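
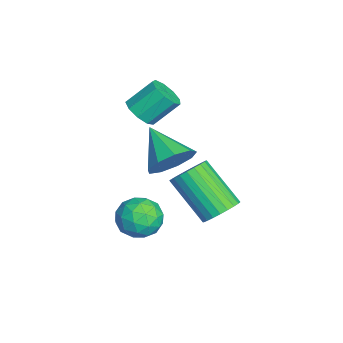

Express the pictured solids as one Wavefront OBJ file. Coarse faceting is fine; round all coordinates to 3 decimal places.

v -2.422 1.822 0.925
v -1.989 1.08 0.896
v -3.538 1.138 1.755
v -1.826 1.39 1.369
v -1.943 1.901 1.634
v -2.284 2.376 1.568
v -2.689 2.592 1.2
v -2.97 2.447 0.704
v -2.995 2.01 0.311
v -2.751 1.485 0.205
v -2.354 1.118 0.436
v -3.863 0.839 2.218
v -3.574 1.26 1.849
v -3.748 2.101 2.673
v -4.037 1.681 3.042
v -3.997 1.256 1.765
v -4.17 2.097 2.588
v -4.357 1.057 1.893
v -4.53 1.898 2.716
v -4.486 0.756 2.173
v -4.659 1.597 2.996
v -4.324 0.494 2.474
v -4.497 1.335 3.298
v -3.946 0.394 2.656
v -4.119 1.235 3.48
v -3.53 0.502 2.633
v -3.703 1.343 3.456
v -3.269 0.768 2.416
v -3.443 1.61 3.239
v -3.287 1.068 2.106
v -3.46 1.909 2.93
v -0.096 3.26 0.399
v 0.355 3.424 0.866
v -0.552 2.443 2.088
v -1.004 2.28 1.621
v 0.182 3.618 0.893
v -0.725 2.637 2.114
v -0.034 3.757 0.845
v -0.941 2.776 2.066
v -0.259 3.821 0.729
v -1.166 2.84 1.95
v -0.46 3.799 0.562
v -1.367 2.818 1.784
v -0.605 3.696 0.371
v -1.512 2.715 1.593
v -0.673 3.526 0.184
v -1.58 2.545 1.406
v -0.653 3.316 0.03
v -1.56 2.335 1.252
v -0.548 3.097 -0.068
v -1.455 2.116 1.154
v -0.375 2.903 -0.094
v -1.282 1.922 1.127
v -0.159 2.764 -0.046
v -1.066 1.783 1.175
v 0.066 2.7 0.07
v -0.841 1.719 1.291
v 0.267 2.722 0.236
v -0.64 1.741 1.458
v 0.412 2.825 0.427
v -0.495 1.844 1.649
v 0.48 2.995 0.614
v -0.427 2.014 1.836
v 0.46 3.205 0.768
v -0.447 2.224 1.99
v -1.549 1.064 -0.131
v -0.874 1.347 -0.476
v -1.726 0.253 -1.144
v -1.051 0.536 -1.489
v -1.004 0.089 -0.816
v -0.894 0.59 -0.19
v -1.706 1.01 -1.43
v -1.596 1.511 -0.804
v -0.971 1.314 -1.279
v -0.537 0.745 -0.9
v -2.063 0.855 -0.72
v -1.629 0.286 -0.341
v -1.196 1.277 -0.214
v -1.404 0.323 -1.406
v -1.377 0.06 -1.01
v -0.98 0.227 -1.213
v -1.208 0.832 -0.046
v -0.811 0.999 -0.249
v -0.888 0.259 -0.449
v -1.789 0.601 -1.371
v -1.392 0.768 -1.574
v -1.62 1.373 -0.407
v -1.223 1.54 -0.61
v -1.712 1.341 -1.171
v -0.856 1.424 -0.89
v -0.96 0.947 -1.485
v -1.345 1.225 -1.45
v -1.28 1.52 -1.082
v -0.601 1.09 -0.667
v -0.706 0.613 -1.262
v -0.678 0.35 -0.866
v -0.613 0.645 -0.498
v -0.658 1.07 -1.139
v -1.894 0.987 -0.358
v -1.999 0.51 -0.953
v -1.987 0.955 -1.122
v -1.922 1.25 -0.754
v -1.64 0.653 -0.135
v -1.744 0.176 -0.73
v -1.32 0.08 -0.538
v -1.255 0.375 -0.17
v -1.942 0.53 -0.481
f 2 1 4
f 2 4 3
f 4 1 5
f 4 5 3
f 5 1 6
f 5 6 3
f 6 1 7
f 6 7 3
f 7 1 8
f 7 8 3
f 8 1 9
f 8 9 3
f 9 1 10
f 9 10 3
f 10 1 11
f 10 11 3
f 11 1 2
f 11 2 3
f 13 12 16
f 13 16 14
f 14 16 17
f 14 17 15
f 16 12 18
f 16 18 17
f 17 18 19
f 17 19 15
f 18 12 20
f 18 20 19
f 19 20 21
f 19 21 15
f 20 12 22
f 20 22 21
f 21 22 23
f 21 23 15
f 22 12 24
f 22 24 23
f 23 24 25
f 23 25 15
f 24 12 26
f 24 26 25
f 25 26 27
f 25 27 15
f 26 12 28
f 26 28 27
f 27 28 29
f 27 29 15
f 28 12 30
f 28 30 29
f 29 30 31
f 29 31 15
f 30 12 13
f 30 13 31
f 31 13 14
f 31 14 15
f 33 32 36
f 33 36 34
f 34 36 37
f 34 37 35
f 36 32 38
f 36 38 37
f 37 38 39
f 37 39 35
f 38 32 40
f 38 40 39
f 39 40 41
f 39 41 35
f 40 32 42
f 40 42 41
f 41 42 43
f 41 43 35
f 42 32 44
f 42 44 43
f 43 44 45
f 43 45 35
f 44 32 46
f 44 46 45
f 45 46 47
f 45 47 35
f 46 32 48
f 46 48 47
f 47 48 49
f 47 49 35
f 48 32 50
f 48 50 49
f 49 50 51
f 49 51 35
f 50 32 52
f 50 52 51
f 51 52 53
f 51 53 35
f 52 32 54
f 52 54 53
f 53 54 55
f 53 55 35
f 54 32 56
f 54 56 55
f 55 56 57
f 55 57 35
f 56 32 58
f 56 58 57
f 57 58 59
f 57 59 35
f 58 32 60
f 58 60 59
f 59 60 61
f 59 61 35
f 60 32 62
f 60 62 61
f 61 62 63
f 61 63 35
f 62 32 64
f 62 64 63
f 63 64 65
f 63 65 35
f 64 32 33
f 64 33 65
f 65 33 34
f 65 34 35
f 66 103 82
f 103 77 106
f 82 106 71
f 103 106 82
f 66 82 78
f 82 71 83
f 78 83 67
f 82 83 78
f 66 78 87
f 78 67 88
f 87 88 73
f 78 88 87
f 66 87 99
f 87 73 102
f 99 102 76
f 87 102 99
f 66 99 103
f 99 76 107
f 103 107 77
f 99 107 103
f 67 83 94
f 83 71 97
f 94 97 75
f 83 97 94
f 71 106 84
f 106 77 105
f 84 105 70
f 106 105 84
f 77 107 104
f 107 76 100
f 104 100 68
f 107 100 104
f 76 102 101
f 102 73 89
f 101 89 72
f 102 89 101
f 73 88 93
f 88 67 90
f 93 90 74
f 88 90 93
f 69 95 81
f 95 75 96
f 81 96 70
f 95 96 81
f 69 81 79
f 81 70 80
f 79 80 68
f 81 80 79
f 69 79 86
f 79 68 85
f 86 85 72
f 79 85 86
f 69 86 91
f 86 72 92
f 91 92 74
f 86 92 91
f 69 91 95
f 91 74 98
f 95 98 75
f 91 98 95
f 70 96 84
f 96 75 97
f 84 97 71
f 96 97 84
f 68 80 104
f 80 70 105
f 104 105 77
f 80 105 104
f 72 85 101
f 85 68 100
f 101 100 76
f 85 100 101
f 74 92 93
f 92 72 89
f 93 89 73
f 92 89 93
f 75 98 94
f 98 74 90
f 94 90 67
f 98 90 94



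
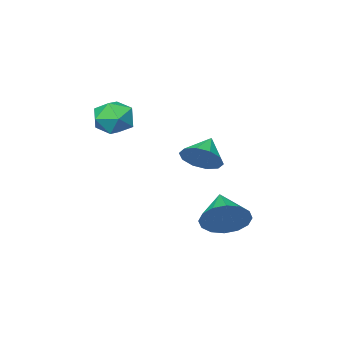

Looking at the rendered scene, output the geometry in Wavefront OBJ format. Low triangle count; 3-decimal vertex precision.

v 0.016 -3.192 2.697
v 0.778 -3.132 3.289
v 0.002 -4.748 2.871
v 0.764 -4.688 3.463
v -0.096 -4.348 3.746
v -0.087 -3.387 3.639
v 0.867 -4.493 2.521
v 0.876 -3.532 2.414
v 1.304 -3.937 3.181
v 0.709 -3.847 3.938
v 0.071 -4.033 2.222
v -0.524 -3.943 2.979
v -1.664 0.351 -1.658
v -0.974 0.394 -0.868
v -2.476 -0.911 -0.882
v -1.372 0.736 -0.726
v -1.847 0.976 -0.834
v -2.274 1.048 -1.163
v -2.537 0.934 -1.624
v -2.567 0.663 -2.095
v -2.354 0.309 -2.448
v -1.957 -0.033 -2.59
v -1.481 -0.273 -2.482
v -1.054 -0.345 -2.154
v -0.791 -0.231 -1.692
v -0.762 0.04 -1.221
v -2.427 -1.963 0.776
v -1.781 -2.242 1.384
v -3.373 -2.437 1.564
v -1.934 -1.706 1.522
v -2.276 -1.268 1.375
v -2.676 -1.095 1
v -2.98 -1.254 0.539
v -3.073 -1.683 0.168
v -2.919 -2.219 0.03
v -2.577 -2.658 0.177
v -2.178 -2.83 0.552
v -1.874 -2.671 1.013
f 1 12 6
f 1 6 2
f 1 2 8
f 1 8 11
f 1 11 12
f 2 6 10
f 6 12 5
f 12 11 3
f 11 8 7
f 8 2 9
f 4 10 5
f 4 5 3
f 4 3 7
f 4 7 9
f 4 9 10
f 5 10 6
f 3 5 12
f 7 3 11
f 9 7 8
f 10 9 2
f 14 13 16
f 14 16 15
f 16 13 17
f 16 17 15
f 17 13 18
f 17 18 15
f 18 13 19
f 18 19 15
f 19 13 20
f 19 20 15
f 20 13 21
f 20 21 15
f 21 13 22
f 21 22 15
f 22 13 23
f 22 23 15
f 23 13 24
f 23 24 15
f 24 13 25
f 24 25 15
f 25 13 26
f 25 26 15
f 26 13 14
f 26 14 15
f 28 27 30
f 28 30 29
f 30 27 31
f 30 31 29
f 31 27 32
f 31 32 29
f 32 27 33
f 32 33 29
f 33 27 34
f 33 34 29
f 34 27 35
f 34 35 29
f 35 27 36
f 35 36 29
f 36 27 37
f 36 37 29
f 37 27 38
f 37 38 29
f 38 27 28
f 38 28 29



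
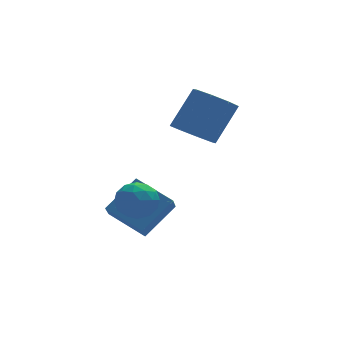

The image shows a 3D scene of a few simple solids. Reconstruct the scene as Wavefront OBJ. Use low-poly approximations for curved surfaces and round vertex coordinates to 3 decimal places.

v -0.873 -0.096 0.787
v -0.033 -0.42 0.874
v -1.387 -1.46 0.666
v -0.547 -1.784 0.753
v -0.956 -1.393 1.458
v -0.638 -0.55 1.533
v -0.782 -1.33 0.007
v -0.464 -0.487 0.082
v 0.023 -1.183 0.392
v -0.084 -1.221 1.289
v -1.336 -0.659 0.251
v -1.443 -0.697 1.148
v -0.408 -0.138 0.841
v -1.012 -1.742 0.699
v -1.252 -1.512 1.114
v -0.759 -1.703 1.165
v -0.764 -0.214 1.228
v -0.27 -0.405 1.279
v -0.812 -0.977 1.623
v -1.15 -1.475 0.261
v -0.656 -1.666 0.312
v -0.661 -0.177 0.375
v -0.168 -0.368 0.426
v -0.608 -0.903 -0.083
v 0.119 -0.777 0.609
v -0.183 -1.579 0.538
v -0.321 -1.312 0.099
v -0.135 -0.816 0.143
v 0.056 -0.8 1.136
v -0.246 -1.602 1.065
v -0.487 -1.372 1.479
v -0.3 -0.876 1.523
v 0.089 -1.248 0.852
v -1.174 -0.278 0.475
v -1.476 -1.08 0.404
v -1.12 -1.004 0.017
v -0.933 -0.508 0.061
v -1.237 -0.301 1.002
v -1.539 -1.103 0.931
v -1.285 -1.064 1.397
v -1.099 -0.568 1.441
v -1.509 -0.632 0.688
v -0.416 -0.451 -1.191
v -1.617 0.693 -0.418
v -0.128 0.394 -1.993
v -1.328 1.538 -1.22
v 0.928 0.182 -0.04
v -0.272 1.326 0.733
v 1.217 1.027 -0.842
v 0.016 2.171 -0.069
v 2.279 2.654 2.232
v 3.1 2.794 1.644
v 4.182 3.406 3.299
v 3.361 3.266 3.888
v 2.658 3.435 1.696
v 3.739 4.047 3.352
v 1.993 3.618 2.063
v 3.075 4.23 3.718
v 1.496 3.237 2.529
v 2.578 3.849 4.184
v 1.458 2.514 2.821
v 2.54 3.126 4.476
v 1.901 1.873 2.768
v 2.982 2.485 4.424
v 2.565 1.69 2.402
v 3.647 2.302 4.057
v 3.062 2.071 1.936
v 4.144 2.683 3.591
f 1 38 17
f 38 12 41
f 17 41 6
f 38 41 17
f 1 17 13
f 17 6 18
f 13 18 2
f 17 18 13
f 1 13 22
f 13 2 23
f 22 23 8
f 13 23 22
f 1 22 34
f 22 8 37
f 34 37 11
f 22 37 34
f 1 34 38
f 34 11 42
f 38 42 12
f 34 42 38
f 2 18 29
f 18 6 32
f 29 32 10
f 18 32 29
f 6 41 19
f 41 12 40
f 19 40 5
f 41 40 19
f 12 42 39
f 42 11 35
f 39 35 3
f 42 35 39
f 11 37 36
f 37 8 24
f 36 24 7
f 37 24 36
f 8 23 28
f 23 2 25
f 28 25 9
f 23 25 28
f 4 30 16
f 30 10 31
f 16 31 5
f 30 31 16
f 4 16 14
f 16 5 15
f 14 15 3
f 16 15 14
f 4 14 21
f 14 3 20
f 21 20 7
f 14 20 21
f 4 21 26
f 21 7 27
f 26 27 9
f 21 27 26
f 4 26 30
f 26 9 33
f 30 33 10
f 26 33 30
f 5 31 19
f 31 10 32
f 19 32 6
f 31 32 19
f 3 15 39
f 15 5 40
f 39 40 12
f 15 40 39
f 7 20 36
f 20 3 35
f 36 35 11
f 20 35 36
f 9 27 28
f 27 7 24
f 28 24 8
f 27 24 28
f 10 33 29
f 33 9 25
f 29 25 2
f 33 25 29
f 44 46 43
f 47 44 43
f 43 46 45
f 45 47 43
f 44 50 46
f 48 44 47
f 48 50 44
f 46 50 45
f 49 47 45
f 45 50 49
f 49 48 47
f 50 48 49
f 52 51 55
f 52 55 53
f 53 55 56
f 53 56 54
f 55 51 57
f 55 57 56
f 56 57 58
f 56 58 54
f 57 51 59
f 57 59 58
f 58 59 60
f 58 60 54
f 59 51 61
f 59 61 60
f 60 61 62
f 60 62 54
f 61 51 63
f 61 63 62
f 62 63 64
f 62 64 54
f 63 51 65
f 63 65 64
f 64 65 66
f 64 66 54
f 65 51 67
f 65 67 66
f 66 67 68
f 66 68 54
f 67 51 52
f 67 52 68
f 68 52 53
f 68 53 54



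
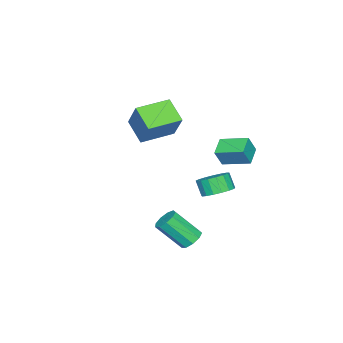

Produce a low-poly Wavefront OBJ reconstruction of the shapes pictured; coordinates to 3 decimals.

v 3.54 1.8 -2.037
v 4.237 1.856 -2.21
v 4.697 0.556 -0.775
v 4 0.5 -0.603
v 4.121 2.191 -1.868
v 4.58 0.891 -0.434
v 3.733 2.344 -1.606
v 4.192 1.043 -0.172
v 3.255 2.242 -1.545
v 3.714 0.941 -0.111
v 2.91 1.933 -1.715
v 3.37 0.633 -0.28
v 2.861 1.562 -2.035
v 3.32 0.262 -0.601
v 3.129 1.303 -2.356
v 3.589 0.002 -0.922
v 3.59 1.276 -2.528
v 4.049 -0.024 -1.094
v 4.027 1.495 -2.47
v 4.487 0.194 -1.036
v -3.389 0.238 0.531
v -2.93 0.005 1.593
v -3.593 1.856 0.975
v -3.135 1.622 2.037
v -2.265 0.498 0.103
v -1.807 0.264 1.165
v -2.47 2.115 0.547
v -2.011 1.882 1.609
v -2.048 -3.105 3.208
v -1.319 -2.205 4.875
v -1.365 -1.949 2.284
v -0.636 -1.048 3.951
v -0.364 -4.212 3.069
v 0.365 -3.311 4.736
v 0.319 -3.055 2.145
v 1.048 -2.155 3.812
v -2.978 -0.084 -2.693
v -2.046 -0.315 -2.554
v -2.31 -0.826 -1.628
v -3.242 -0.596 -1.767
v -2.092 0.095 -2.341
v -2.356 -0.416 -1.415
v -2.341 0.464 -2.208
v -2.606 -0.047 -1.283
v -2.736 0.707 -2.187
v -3.001 0.196 -1.261
v -3.187 0.769 -2.282
v -3.451 0.258 -1.356
v -3.589 0.635 -2.47
v -3.854 0.124 -1.545
v -3.852 0.336 -2.71
v -4.116 -0.175 -1.784
v -3.914 -0.059 -2.946
v -4.178 -0.57 -2.02
v -3.762 -0.46 -3.124
v -4.026 -0.971 -2.198
v -3.43 -0.775 -3.203
v -3.694 -1.286 -2.277
v -2.995 -0.932 -3.165
v -3.259 -1.443 -2.239
v -2.555 -0.894 -3.019
v -2.82 -1.405 -2.094
v -2.213 -0.672 -2.799
v -2.477 -1.183 -1.873
f 2 1 5
f 2 5 3
f 3 5 6
f 3 6 4
f 5 1 7
f 5 7 6
f 6 7 8
f 6 8 4
f 7 1 9
f 7 9 8
f 8 9 10
f 8 10 4
f 9 1 11
f 9 11 10
f 10 11 12
f 10 12 4
f 11 1 13
f 11 13 12
f 12 13 14
f 12 14 4
f 13 1 15
f 13 15 14
f 14 15 16
f 14 16 4
f 15 1 17
f 15 17 16
f 16 17 18
f 16 18 4
f 17 1 19
f 17 19 18
f 18 19 20
f 18 20 4
f 19 1 2
f 19 2 20
f 20 2 3
f 20 3 4
f 22 24 21
f 25 22 21
f 21 24 23
f 23 25 21
f 22 28 24
f 26 22 25
f 26 28 22
f 24 28 23
f 27 25 23
f 23 28 27
f 27 26 25
f 28 26 27
f 30 32 29
f 33 30 29
f 29 32 31
f 31 33 29
f 30 36 32
f 34 30 33
f 34 36 30
f 32 36 31
f 35 33 31
f 31 36 35
f 35 34 33
f 36 34 35
f 38 37 41
f 38 41 39
f 39 41 42
f 39 42 40
f 41 37 43
f 41 43 42
f 42 43 44
f 42 44 40
f 43 37 45
f 43 45 44
f 44 45 46
f 44 46 40
f 45 37 47
f 45 47 46
f 46 47 48
f 46 48 40
f 47 37 49
f 47 49 48
f 48 49 50
f 48 50 40
f 49 37 51
f 49 51 50
f 50 51 52
f 50 52 40
f 51 37 53
f 51 53 52
f 52 53 54
f 52 54 40
f 53 37 55
f 53 55 54
f 54 55 56
f 54 56 40
f 55 37 57
f 55 57 56
f 56 57 58
f 56 58 40
f 57 37 59
f 57 59 58
f 58 59 60
f 58 60 40
f 59 37 61
f 59 61 60
f 60 61 62
f 60 62 40
f 61 37 63
f 61 63 62
f 62 63 64
f 62 64 40
f 63 37 38
f 63 38 64
f 64 38 39
f 64 39 40



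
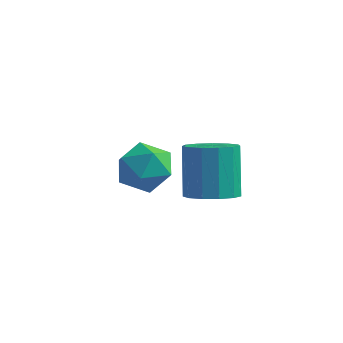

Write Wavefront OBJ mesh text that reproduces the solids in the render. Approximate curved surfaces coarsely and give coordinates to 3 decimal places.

v 3.343 0.478 3.114
v 3.872 0.373 3.297
v 3.587 0.836 4.389
v 3.057 0.942 4.206
v 3.877 0.669 3.173
v 3.591 1.132 4.265
v 3.712 0.904 3.03
v 3.427 1.368 4.121
v 3.43 1.005 2.913
v 3.145 1.468 4.005
v 3.12 0.938 2.861
v 2.835 1.401 3.953
v 2.881 0.725 2.889
v 2.596 1.189 3.981
v 2.788 0.434 2.988
v 2.503 0.898 4.08
v 2.872 0.157 3.128
v 2.587 0.621 4.219
v 3.105 -0.018 3.263
v 2.82 0.446 4.355
v 3.413 -0.036 3.351
v 3.128 0.428 4.443
v 3.699 0.11 3.363
v 3.414 0.574 4.455
v 0.938 2.123 2.552
v 1.512 1.926 2.238
v 0.868 1.134 3.042
v 1.442 0.937 2.728
v 1.466 1.415 3.217
v 1.509 2.025 2.914
v 0.871 1.035 2.366
v 0.914 1.645 2.063
v 1.471 1.253 2.123
v 1.839 1.488 2.649
v 0.541 1.572 2.631
v 0.909 1.807 3.157
f 2 1 5
f 2 5 3
f 3 5 6
f 3 6 4
f 5 1 7
f 5 7 6
f 6 7 8
f 6 8 4
f 7 1 9
f 7 9 8
f 8 9 10
f 8 10 4
f 9 1 11
f 9 11 10
f 10 11 12
f 10 12 4
f 11 1 13
f 11 13 12
f 12 13 14
f 12 14 4
f 13 1 15
f 13 15 14
f 14 15 16
f 14 16 4
f 15 1 17
f 15 17 16
f 16 17 18
f 16 18 4
f 17 1 19
f 17 19 18
f 18 19 20
f 18 20 4
f 19 1 21
f 19 21 20
f 20 21 22
f 20 22 4
f 21 1 23
f 21 23 22
f 22 23 24
f 22 24 4
f 23 1 2
f 23 2 24
f 24 2 3
f 24 3 4
f 25 36 30
f 25 30 26
f 25 26 32
f 25 32 35
f 25 35 36
f 26 30 34
f 30 36 29
f 36 35 27
f 35 32 31
f 32 26 33
f 28 34 29
f 28 29 27
f 28 27 31
f 28 31 33
f 28 33 34
f 29 34 30
f 27 29 36
f 31 27 35
f 33 31 32
f 34 33 26



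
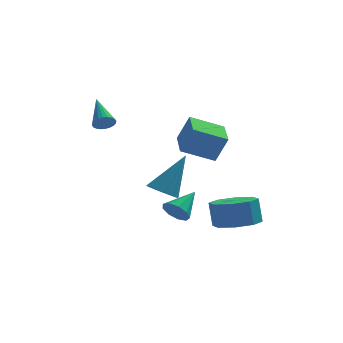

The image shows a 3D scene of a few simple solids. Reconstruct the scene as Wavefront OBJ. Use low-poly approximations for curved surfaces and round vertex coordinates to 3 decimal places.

v 1.399 1.961 -0.919
v 1.946 1.887 0.367
v 1.327 3.765 -0.784
v 1.875 3.69 0.502
v 2.925 2.07 -1.562
v 3.473 1.995 -0.276
v 2.854 3.873 -1.427
v 3.401 3.799 -0.141
v -1.859 3.048 0.398
v -1.351 3.216 0.326
v -2.201 4.492 1.362
v -1.447 3.304 0.161
v -1.606 3.353 0.031
v -1.803 3.355 -0.043
v -2.009 3.311 -0.049
v -2.192 3.226 0.012
v -2.324 3.115 0.132
v -2.385 2.993 0.293
v -2.367 2.879 0.47
v -2.271 2.792 0.635
v -2.112 2.743 0.765
v -1.914 2.741 0.839
v -1.708 2.785 0.845
v -1.525 2.869 0.784
v -1.393 2.981 0.664
v -1.332 3.103 0.503
v 0.547 -0.95 -2.175
v 0.893 -0.441 -2.586
v 1.553 -0.19 -0.385
v 0.567 -0.274 -2.474
v 0.236 -0.288 -2.282
v -0.012 -0.48 -2.062
v -0.11 -0.797 -1.872
v -0.031 -1.156 -1.763
v 0.202 -1.46 -1.765
v 0.528 -1.627 -1.877
v 0.859 -1.613 -2.069
v 1.107 -1.421 -2.289
v 1.205 -1.103 -2.479
v 1.126 -0.745 -2.588
v 3.748 -0.166 -4.403
v 4.796 -0.303 -4.238
v 4.641 -0.011 -3.012
v 3.592 0.126 -3.177
v 4.609 0.467 -4.445
v 4.454 0.759 -3.219
v 3.918 0.866 -4.628
v 3.763 1.158 -3.401
v 3.127 0.661 -4.679
v 2.972 0.953 -3.452
v 2.699 -0.029 -4.568
v 2.544 0.263 -3.342
v 2.886 -0.799 -4.361
v 2.731 -0.507 -3.135
v 3.577 -1.198 -4.179
v 3.422 -0.906 -2.952
v 4.368 -0.993 -4.128
v 4.213 -0.701 -2.901
v 1.16 0.448 -3.935
v 1.603 -0.065 -3.762
v 2.02 1.452 -3.165
v 1.738 0.136 -4.175
v 1.603 0.483 -4.476
v 1.26 0.813 -4.523
v 0.87 0.973 -4.296
v 0.616 0.887 -3.899
v 0.616 0.596 -3.519
v 0.871 0.235 -3.334
v 1.26 -0.026 -3.429
f 2 4 1
f 5 2 1
f 1 4 3
f 3 5 1
f 2 8 4
f 6 2 5
f 6 8 2
f 4 8 3
f 7 5 3
f 3 8 7
f 7 6 5
f 8 6 7
f 10 9 12
f 10 12 11
f 12 9 13
f 12 13 11
f 13 9 14
f 13 14 11
f 14 9 15
f 14 15 11
f 15 9 16
f 15 16 11
f 16 9 17
f 16 17 11
f 17 9 18
f 17 18 11
f 18 9 19
f 18 19 11
f 19 9 20
f 19 20 11
f 20 9 21
f 20 21 11
f 21 9 22
f 21 22 11
f 22 9 23
f 22 23 11
f 23 9 24
f 23 24 11
f 24 9 25
f 24 25 11
f 25 9 26
f 25 26 11
f 26 9 10
f 26 10 11
f 28 27 30
f 28 30 29
f 30 27 31
f 30 31 29
f 31 27 32
f 31 32 29
f 32 27 33
f 32 33 29
f 33 27 34
f 33 34 29
f 34 27 35
f 34 35 29
f 35 27 36
f 35 36 29
f 36 27 37
f 36 37 29
f 37 27 38
f 37 38 29
f 38 27 39
f 38 39 29
f 39 27 40
f 39 40 29
f 40 27 28
f 40 28 29
f 42 41 45
f 42 45 43
f 43 45 46
f 43 46 44
f 45 41 47
f 45 47 46
f 46 47 48
f 46 48 44
f 47 41 49
f 47 49 48
f 48 49 50
f 48 50 44
f 49 41 51
f 49 51 50
f 50 51 52
f 50 52 44
f 51 41 53
f 51 53 52
f 52 53 54
f 52 54 44
f 53 41 55
f 53 55 54
f 54 55 56
f 54 56 44
f 55 41 57
f 55 57 56
f 56 57 58
f 56 58 44
f 57 41 42
f 57 42 58
f 58 42 43
f 58 43 44
f 60 59 62
f 60 62 61
f 62 59 63
f 62 63 61
f 63 59 64
f 63 64 61
f 64 59 65
f 64 65 61
f 65 59 66
f 65 66 61
f 66 59 67
f 66 67 61
f 67 59 68
f 67 68 61
f 68 59 69
f 68 69 61
f 69 59 60
f 69 60 61



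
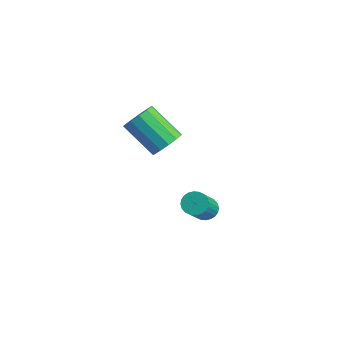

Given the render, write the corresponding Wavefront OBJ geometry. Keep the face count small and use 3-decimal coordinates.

v -0.725 2.469 -4.778
v -0.252 2.392 -5.087
v 0.578 1.154 -3.511
v 0.105 1.231 -3.202
v -0.199 2.575 -4.972
v 0.63 1.336 -3.395
v -0.226 2.741 -4.827
v 0.603 1.503 -3.25
v -0.329 2.866 -4.675
v 0.5 1.628 -3.098
v -0.493 2.931 -4.538
v 0.337 1.692 -2.961
v -0.691 2.925 -4.438
v 0.138 1.687 -2.861
v -0.895 2.85 -4.39
v -0.065 1.612 -2.813
v -1.073 2.717 -4.401
v -0.243 1.478 -2.824
v -1.198 2.546 -4.469
v -0.368 1.308 -2.893
v -1.25 2.364 -4.585
v -0.421 1.125 -3.008
v -1.223 2.197 -4.73
v -0.394 0.959 -3.153
v -1.12 2.072 -4.882
v -0.291 0.834 -3.305
v -0.957 2.008 -5.019
v -0.127 0.769 -3.442
v -0.758 2.013 -5.119
v 0.071 0.775 -3.542
v -0.555 2.088 -5.167
v 0.275 0.85 -3.59
v -0.377 2.222 -5.156
v 0.453 0.983 -3.579
v -1.168 0.889 -0.221
v -0.677 0.571 0.248
v -2.021 0.152 1.37
v -2.512 0.471 0.901
v -0.707 0.977 0.364
v -2.051 0.558 1.486
v -0.883 1.354 0.294
v -2.227 0.936 1.416
v -1.15 1.584 0.06
v -2.493 1.166 1.182
v -1.422 1.594 -0.262
v -2.766 1.175 0.86
v -1.614 1.38 -0.572
v -2.958 0.961 0.55
v -1.664 1.01 -0.77
v -3.008 0.591 0.352
v -1.557 0.602 -0.794
v -2.901 0.183 0.328
v -1.326 0.285 -0.636
v -2.67 -0.134 0.486
v -1.045 0.16 -0.346
v -2.389 -0.259 0.776
v -0.803 0.267 -0.016
v -2.147 -0.152 1.106
f 2 1 5
f 2 5 3
f 3 5 6
f 3 6 4
f 5 1 7
f 5 7 6
f 6 7 8
f 6 8 4
f 7 1 9
f 7 9 8
f 8 9 10
f 8 10 4
f 9 1 11
f 9 11 10
f 10 11 12
f 10 12 4
f 11 1 13
f 11 13 12
f 12 13 14
f 12 14 4
f 13 1 15
f 13 15 14
f 14 15 16
f 14 16 4
f 15 1 17
f 15 17 16
f 16 17 18
f 16 18 4
f 17 1 19
f 17 19 18
f 18 19 20
f 18 20 4
f 19 1 21
f 19 21 20
f 20 21 22
f 20 22 4
f 21 1 23
f 21 23 22
f 22 23 24
f 22 24 4
f 23 1 25
f 23 25 24
f 24 25 26
f 24 26 4
f 25 1 27
f 25 27 26
f 26 27 28
f 26 28 4
f 27 1 29
f 27 29 28
f 28 29 30
f 28 30 4
f 29 1 31
f 29 31 30
f 30 31 32
f 30 32 4
f 31 1 33
f 31 33 32
f 32 33 34
f 32 34 4
f 33 1 2
f 33 2 34
f 34 2 3
f 34 3 4
f 36 35 39
f 36 39 37
f 37 39 40
f 37 40 38
f 39 35 41
f 39 41 40
f 40 41 42
f 40 42 38
f 41 35 43
f 41 43 42
f 42 43 44
f 42 44 38
f 43 35 45
f 43 45 44
f 44 45 46
f 44 46 38
f 45 35 47
f 45 47 46
f 46 47 48
f 46 48 38
f 47 35 49
f 47 49 48
f 48 49 50
f 48 50 38
f 49 35 51
f 49 51 50
f 50 51 52
f 50 52 38
f 51 35 53
f 51 53 52
f 52 53 54
f 52 54 38
f 53 35 55
f 53 55 54
f 54 55 56
f 54 56 38
f 55 35 57
f 55 57 56
f 56 57 58
f 56 58 38
f 57 35 36
f 57 36 58
f 58 36 37
f 58 37 38



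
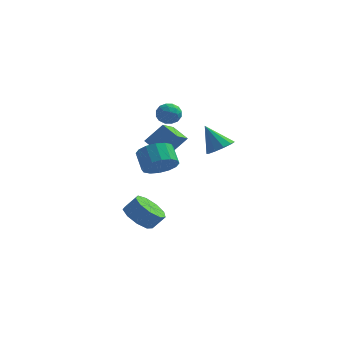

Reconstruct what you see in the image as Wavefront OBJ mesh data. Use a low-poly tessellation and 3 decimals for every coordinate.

v 1.344 2.088 2.334
v 1.856 2.336 2.833
v 1.944 1.024 2.247
v 2.456 1.272 2.746
v 1.749 1.124 2.972
v 1.378 1.781 3.025
v 2.422 1.579 2.055
v 2.051 2.236 2.108
v 2.522 2.022 2.661
v 2.106 1.741 3.227
v 1.694 1.619 1.853
v 1.278 1.338 2.419
v 1.547 2.305 2.591
v 2.253 1.055 2.489
v 1.837 0.967 2.622
v 2.138 1.114 2.915
v 1.266 1.979 2.704
v 1.567 2.125 2.997
v 1.504 1.413 3.079
v 2.233 1.235 2.083
v 2.534 1.381 2.376
v 1.662 2.246 2.165
v 1.963 2.393 2.458
v 2.296 1.947 2.001
v 2.24 2.267 2.783
v 2.593 1.641 2.732
v 2.573 1.821 2.326
v 2.354 2.208 2.357
v 1.995 2.101 3.116
v 2.348 1.476 3.065
v 1.932 1.389 3.198
v 1.714 1.775 3.229
v 2.387 1.916 3.015
v 1.452 1.884 2.015
v 1.805 1.259 1.964
v 2.086 1.585 1.851
v 1.868 1.971 1.882
v 1.207 1.719 2.348
v 1.56 1.093 2.297
v 1.446 1.152 2.723
v 1.227 1.539 2.754
v 1.413 1.444 2.065
v 2.527 -0.66 0.599
v 2.307 -2.02 1.332
v 1.632 -0.219 1.15
v 1.412 -1.578 1.883
v 3.408 -0.222 1.677
v 3.188 -1.581 2.41
v 2.513 0.22 2.228
v 2.293 -1.14 2.961
v 4.461 3.057 -0.391
v 5.123 2.768 0.112
v 3.499 3.363 1.051
v 5.187 3.304 0.041
v 4.974 3.745 -0.194
v 4.565 3.924 -0.505
v 4.116 3.772 -0.772
v 3.799 3.347 -0.894
v 3.735 2.811 -0.823
v 3.948 2.37 -0.588
v 4.357 2.191 -0.277
v 4.806 2.343 -0.01
v 1.308 -2.628 -3.337
v 2.124 -2.698 -3.978
v 2.768 -2.463 -3.184
v 1.952 -2.392 -2.543
v 1.875 -2.032 -3.974
v 2.519 -1.796 -3.179
v 1.36 -1.644 -3.672
v 2.005 -1.409 -2.877
v 0.821 -1.717 -3.213
v 1.466 -1.481 -2.418
v 0.51 -2.216 -2.812
v 1.154 -1.98 -2.018
v 0.572 -2.908 -2.658
v 1.216 -2.672 -1.863
v 0.978 -3.468 -2.821
v 1.623 -3.233 -2.026
v 1.539 -3.636 -3.226
v 2.183 -3.4 -2.431
v 1.991 -3.332 -3.683
v 2.636 -3.096 -2.888
v 2.957 -4.203 1.416
v 3.815 -4.1 1.898
v 3.302 -3.314 2.645
v 2.443 -3.417 2.164
v 3.826 -3.744 1.53
v 3.313 -2.958 2.278
v 3.604 -3.51 1.132
v 3.091 -2.724 1.879
v 3.208 -3.462 0.81
v 2.695 -2.676 1.557
v 2.745 -3.613 0.65
v 2.232 -2.827 1.398
v 2.339 -3.921 0.696
v 1.825 -3.135 1.444
v 2.098 -4.306 0.935
v 1.585 -3.52 1.682
v 2.087 -4.662 1.302
v 1.574 -3.876 2.05
v 2.309 -4.896 1.701
v 1.796 -4.11 2.448
v 2.705 -4.944 2.023
v 2.192 -4.158 2.77
v 3.168 -4.793 2.182
v 2.655 -4.007 2.93
v 3.575 -4.485 2.136
v 3.061 -3.699 2.884
f 1 38 17
f 38 12 41
f 17 41 6
f 38 41 17
f 1 17 13
f 17 6 18
f 13 18 2
f 17 18 13
f 1 13 22
f 13 2 23
f 22 23 8
f 13 23 22
f 1 22 34
f 22 8 37
f 34 37 11
f 22 37 34
f 1 34 38
f 34 11 42
f 38 42 12
f 34 42 38
f 2 18 29
f 18 6 32
f 29 32 10
f 18 32 29
f 6 41 19
f 41 12 40
f 19 40 5
f 41 40 19
f 12 42 39
f 42 11 35
f 39 35 3
f 42 35 39
f 11 37 36
f 37 8 24
f 36 24 7
f 37 24 36
f 8 23 28
f 23 2 25
f 28 25 9
f 23 25 28
f 4 30 16
f 30 10 31
f 16 31 5
f 30 31 16
f 4 16 14
f 16 5 15
f 14 15 3
f 16 15 14
f 4 14 21
f 14 3 20
f 21 20 7
f 14 20 21
f 4 21 26
f 21 7 27
f 26 27 9
f 21 27 26
f 4 26 30
f 26 9 33
f 30 33 10
f 26 33 30
f 5 31 19
f 31 10 32
f 19 32 6
f 31 32 19
f 3 15 39
f 15 5 40
f 39 40 12
f 15 40 39
f 7 20 36
f 20 3 35
f 36 35 11
f 20 35 36
f 9 27 28
f 27 7 24
f 28 24 8
f 27 24 28
f 10 33 29
f 33 9 25
f 29 25 2
f 33 25 29
f 44 46 43
f 47 44 43
f 43 46 45
f 45 47 43
f 44 50 46
f 48 44 47
f 48 50 44
f 46 50 45
f 49 47 45
f 45 50 49
f 49 48 47
f 50 48 49
f 52 51 54
f 52 54 53
f 54 51 55
f 54 55 53
f 55 51 56
f 55 56 53
f 56 51 57
f 56 57 53
f 57 51 58
f 57 58 53
f 58 51 59
f 58 59 53
f 59 51 60
f 59 60 53
f 60 51 61
f 60 61 53
f 61 51 62
f 61 62 53
f 62 51 52
f 62 52 53
f 64 63 67
f 64 67 65
f 65 67 68
f 65 68 66
f 67 63 69
f 67 69 68
f 68 69 70
f 68 70 66
f 69 63 71
f 69 71 70
f 70 71 72
f 70 72 66
f 71 63 73
f 71 73 72
f 72 73 74
f 72 74 66
f 73 63 75
f 73 75 74
f 74 75 76
f 74 76 66
f 75 63 77
f 75 77 76
f 76 77 78
f 76 78 66
f 77 63 79
f 77 79 78
f 78 79 80
f 78 80 66
f 79 63 81
f 79 81 80
f 80 81 82
f 80 82 66
f 81 63 64
f 81 64 82
f 82 64 65
f 82 65 66
f 84 83 87
f 84 87 85
f 85 87 88
f 85 88 86
f 87 83 89
f 87 89 88
f 88 89 90
f 88 90 86
f 89 83 91
f 89 91 90
f 90 91 92
f 90 92 86
f 91 83 93
f 91 93 92
f 92 93 94
f 92 94 86
f 93 83 95
f 93 95 94
f 94 95 96
f 94 96 86
f 95 83 97
f 95 97 96
f 96 97 98
f 96 98 86
f 97 83 99
f 97 99 98
f 98 99 100
f 98 100 86
f 99 83 101
f 99 101 100
f 100 101 102
f 100 102 86
f 101 83 103
f 101 103 102
f 102 103 104
f 102 104 86
f 103 83 105
f 103 105 104
f 104 105 106
f 104 106 86
f 105 83 107
f 105 107 106
f 106 107 108
f 106 108 86
f 107 83 84
f 107 84 108
f 108 84 85
f 108 85 86



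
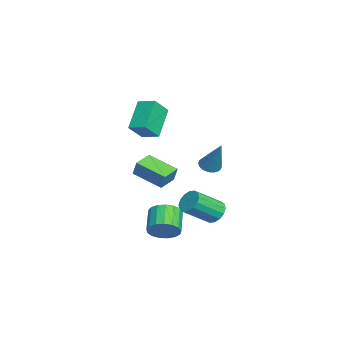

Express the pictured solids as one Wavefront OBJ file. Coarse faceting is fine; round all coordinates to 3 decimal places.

v 2.014 2.352 2.431
v 2.554 2.104 2.221
v 2.986 2.928 4.249
v 2.571 2.335 2.138
v 2.505 2.568 2.1
v 2.363 2.769 2.113
v 2.168 2.906 2.173
v 1.95 2.959 2.273
v 1.741 2.919 2.398
v 1.574 2.793 2.527
v 1.474 2.6 2.641
v 1.456 2.37 2.724
v 1.523 2.136 2.762
v 1.665 1.936 2.75
v 1.86 1.799 2.689
v 2.078 1.746 2.589
v 2.286 1.785 2.465
v 2.453 1.911 2.336
v -3.67 -1.39 2.107
v -2.949 -2.103 3.087
v -5.145 -0.914 3.538
v -4.425 -1.627 4.518
v -3.095 -0.433 2.382
v -2.375 -1.146 3.362
v -4.571 0.043 3.813
v -3.85 -0.67 4.793
v -1.841 -1.135 0.697
v -1.521 -0.922 1.631
v -0.938 0.413 0.036
v -0.618 0.625 0.97
v -0.862 -1.785 0.51
v -0.542 -1.573 1.444
v 0.041 -0.238 -0.151
v 0.361 -0.025 0.783
v 3.353 -0.019 -1.811
v 3.841 0.003 -1.044
v 2.575 0.062 -0.241
v 2.087 0.039 -1.009
v 3.793 0.423 -1.149
v 2.528 0.482 -0.346
v 3.645 0.742 -1.407
v 2.379 0.8 -0.604
v 3.43 0.886 -1.757
v 2.164 0.944 -0.954
v 3.197 0.823 -2.119
v 1.931 0.881 -1.316
v 2.999 0.567 -2.411
v 1.734 0.625 -1.608
v 2.883 0.176 -2.566
v 1.618 0.235 -1.763
v 2.875 -0.259 -2.548
v 1.609 -0.2 -1.745
v 2.976 -0.639 -2.361
v 1.71 -0.58 -1.558
v 3.163 -0.877 -2.048
v 1.897 -0.819 -1.245
v 3.394 -0.919 -1.681
v 2.128 -0.86 -0.878
v 3.615 -0.755 -1.344
v 2.35 -0.696 -0.541
v 3.777 -0.422 -1.114
v 2.511 -0.363 -0.311
v 0.945 2.653 -1.536
v 1.287 3.189 -1.086
v 1.998 1.784 0.047
v 1.655 1.247 -0.404
v 0.922 3.135 -0.923
v 1.633 1.729 0.209
v 0.562 2.951 -0.925
v 1.273 1.546 0.207
v 0.305 2.688 -1.091
v 1.016 1.282 0.041
v 0.219 2.415 -1.376
v 0.93 1.009 -0.244
v 0.328 2.206 -1.704
v 1.039 0.8 -0.572
v 0.602 2.116 -1.987
v 1.313 0.711 -0.854
v 0.967 2.171 -2.149
v 1.678 0.765 -1.017
v 1.327 2.354 -2.147
v 2.038 0.949 -1.015
v 1.584 2.618 -1.981
v 2.295 1.212 -0.849
v 1.67 2.891 -1.696
v 2.381 1.485 -0.564
v 1.561 3.1 -1.368
v 2.272 1.694 -0.236
f 2 1 4
f 2 4 3
f 4 1 5
f 4 5 3
f 5 1 6
f 5 6 3
f 6 1 7
f 6 7 3
f 7 1 8
f 7 8 3
f 8 1 9
f 8 9 3
f 9 1 10
f 9 10 3
f 10 1 11
f 10 11 3
f 11 1 12
f 11 12 3
f 12 1 13
f 12 13 3
f 13 1 14
f 13 14 3
f 14 1 15
f 14 15 3
f 15 1 16
f 15 16 3
f 16 1 17
f 16 17 3
f 17 1 18
f 17 18 3
f 18 1 2
f 18 2 3
f 20 22 19
f 23 20 19
f 19 22 21
f 21 23 19
f 20 26 22
f 24 20 23
f 24 26 20
f 22 26 21
f 25 23 21
f 21 26 25
f 25 24 23
f 26 24 25
f 28 30 27
f 31 28 27
f 27 30 29
f 29 31 27
f 28 34 30
f 32 28 31
f 32 34 28
f 30 34 29
f 33 31 29
f 29 34 33
f 33 32 31
f 34 32 33
f 36 35 39
f 36 39 37
f 37 39 40
f 37 40 38
f 39 35 41
f 39 41 40
f 40 41 42
f 40 42 38
f 41 35 43
f 41 43 42
f 42 43 44
f 42 44 38
f 43 35 45
f 43 45 44
f 44 45 46
f 44 46 38
f 45 35 47
f 45 47 46
f 46 47 48
f 46 48 38
f 47 35 49
f 47 49 48
f 48 49 50
f 48 50 38
f 49 35 51
f 49 51 50
f 50 51 52
f 50 52 38
f 51 35 53
f 51 53 52
f 52 53 54
f 52 54 38
f 53 35 55
f 53 55 54
f 54 55 56
f 54 56 38
f 55 35 57
f 55 57 56
f 56 57 58
f 56 58 38
f 57 35 59
f 57 59 58
f 58 59 60
f 58 60 38
f 59 35 61
f 59 61 60
f 60 61 62
f 60 62 38
f 61 35 36
f 61 36 62
f 62 36 37
f 62 37 38
f 64 63 67
f 64 67 65
f 65 67 68
f 65 68 66
f 67 63 69
f 67 69 68
f 68 69 70
f 68 70 66
f 69 63 71
f 69 71 70
f 70 71 72
f 70 72 66
f 71 63 73
f 71 73 72
f 72 73 74
f 72 74 66
f 73 63 75
f 73 75 74
f 74 75 76
f 74 76 66
f 75 63 77
f 75 77 76
f 76 77 78
f 76 78 66
f 77 63 79
f 77 79 78
f 78 79 80
f 78 80 66
f 79 63 81
f 79 81 80
f 80 81 82
f 80 82 66
f 81 63 83
f 81 83 82
f 82 83 84
f 82 84 66
f 83 63 85
f 83 85 84
f 84 85 86
f 84 86 66
f 85 63 87
f 85 87 86
f 86 87 88
f 86 88 66
f 87 63 64
f 87 64 88
f 88 64 65
f 88 65 66



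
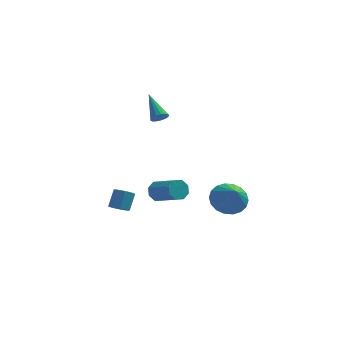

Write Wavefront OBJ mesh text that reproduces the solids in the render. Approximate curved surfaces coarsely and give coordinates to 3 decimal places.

v -3.061 1.204 -4.052
v -2.474 1.169 -4.17
v -2.251 1.861 -3.265
v -2.839 1.896 -3.148
v -2.639 1.486 -4.372
v -2.416 2.178 -3.467
v -3.001 1.671 -4.424
v -2.779 2.363 -3.52
v -3.392 1.638 -4.303
v -3.169 2.33 -3.398
v -3.628 1.402 -4.064
v -3.405 2.093 -3.16
v -3.599 1.073 -3.82
v -3.376 1.765 -2.915
v -3.318 0.806 -3.684
v -3.096 1.498 -2.78
v -2.917 0.725 -3.721
v -2.695 1.417 -2.817
v -2.584 0.868 -3.913
v -2.362 1.56 -3.008
v -0.792 0.758 3.236
v -0.381 1.066 3.152
v -1.488 1.982 4.324
v -0.542 1.132 2.975
v -0.761 1.112 2.857
v -0.986 1.011 2.826
v -1.167 0.852 2.889
v -1.262 0.672 3.032
v -1.249 0.511 3.221
v -1.131 0.406 3.414
v -0.936 0.383 3.566
v -0.707 0.445 3.643
v -0.498 0.579 3.626
v -0.356 0.753 3.52
v -0.314 0.929 3.349
v -0.76 -0.617 -1.529
v -0.273 -0.367 -1.916
v 0.907 -1.434 -1.117
v 0.42 -1.683 -0.731
v -0.331 -0.105 -1.48
v 0.849 -1.171 -0.681
v -0.64 -0.142 -1.072
v 0.54 -1.208 -0.273
v -1.02 -0.457 -0.933
v 0.16 -1.524 -0.134
v -1.247 -0.866 -1.143
v -0.067 -1.933 -0.344
v -1.189 -1.129 -1.579
v -0.009 -2.195 -0.78
v -0.88 -1.092 -1.987
v 0.3 -2.158 -1.188
v -0.5 -0.776 -2.126
v 0.68 -1.843 -1.327
v 2.827 1.218 -3.01
v 3.437 1.994 -2.573
v 3.273 0.202 -1.83
v 3.012 2.058 -2.358
v 2.55 1.955 -2.272
v 2.144 1.707 -2.332
v 1.872 1.361 -2.527
v 1.79 0.987 -2.817
v 1.913 0.659 -3.146
v 2.217 0.441 -3.448
v 2.642 0.377 -3.663
v 3.104 0.48 -3.749
v 3.511 0.729 -3.689
v 3.782 1.074 -3.494
v 3.864 1.448 -3.204
v 3.741 1.777 -2.875
f 2 1 5
f 2 5 3
f 3 5 6
f 3 6 4
f 5 1 7
f 5 7 6
f 6 7 8
f 6 8 4
f 7 1 9
f 7 9 8
f 8 9 10
f 8 10 4
f 9 1 11
f 9 11 10
f 10 11 12
f 10 12 4
f 11 1 13
f 11 13 12
f 12 13 14
f 12 14 4
f 13 1 15
f 13 15 14
f 14 15 16
f 14 16 4
f 15 1 17
f 15 17 16
f 16 17 18
f 16 18 4
f 17 1 19
f 17 19 18
f 18 19 20
f 18 20 4
f 19 1 2
f 19 2 20
f 20 2 3
f 20 3 4
f 22 21 24
f 22 24 23
f 24 21 25
f 24 25 23
f 25 21 26
f 25 26 23
f 26 21 27
f 26 27 23
f 27 21 28
f 27 28 23
f 28 21 29
f 28 29 23
f 29 21 30
f 29 30 23
f 30 21 31
f 30 31 23
f 31 21 32
f 31 32 23
f 32 21 33
f 32 33 23
f 33 21 34
f 33 34 23
f 34 21 35
f 34 35 23
f 35 21 22
f 35 22 23
f 37 36 40
f 37 40 38
f 38 40 41
f 38 41 39
f 40 36 42
f 40 42 41
f 41 42 43
f 41 43 39
f 42 36 44
f 42 44 43
f 43 44 45
f 43 45 39
f 44 36 46
f 44 46 45
f 45 46 47
f 45 47 39
f 46 36 48
f 46 48 47
f 47 48 49
f 47 49 39
f 48 36 50
f 48 50 49
f 49 50 51
f 49 51 39
f 50 36 52
f 50 52 51
f 51 52 53
f 51 53 39
f 52 36 37
f 52 37 53
f 53 37 38
f 53 38 39
f 55 54 57
f 55 57 56
f 57 54 58
f 57 58 56
f 58 54 59
f 58 59 56
f 59 54 60
f 59 60 56
f 60 54 61
f 60 61 56
f 61 54 62
f 61 62 56
f 62 54 63
f 62 63 56
f 63 54 64
f 63 64 56
f 64 54 65
f 64 65 56
f 65 54 66
f 65 66 56
f 66 54 67
f 66 67 56
f 67 54 68
f 67 68 56
f 68 54 69
f 68 69 56
f 69 54 55
f 69 55 56



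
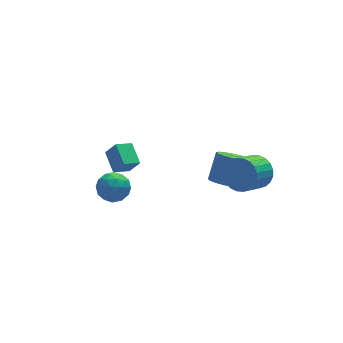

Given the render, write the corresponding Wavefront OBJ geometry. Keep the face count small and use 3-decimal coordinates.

v 4.175 -3.109 2.88
v 4.781 -3.889 3.039
v 3.611 -4.63 3.86
v 3.005 -3.851 3.7
v 4.859 -3.667 3.35
v 3.689 -4.408 4.171
v 4.832 -3.36 3.59
v 3.663 -4.102 4.411
v 4.706 -3.015 3.721
v 3.536 -3.757 4.542
v 4.499 -2.685 3.725
v 3.329 -3.426 4.546
v 4.242 -2.419 3.6
v 3.073 -3.16 4.421
v 3.976 -2.258 3.365
v 2.806 -2.999 4.186
v 3.739 -2.227 3.056
v 2.569 -2.968 3.877
v 3.569 -2.33 2.72
v 2.399 -3.071 3.541
v 3.491 -2.552 2.409
v 2.321 -3.293 3.23
v 3.517 -2.858 2.169
v 2.348 -3.6 2.99
v 3.644 -3.203 2.038
v 2.474 -3.945 2.859
v 3.851 -3.534 2.034
v 2.681 -4.275 2.855
v 4.107 -3.8 2.159
v 2.938 -4.541 2.98
v 4.374 -3.961 2.394
v 3.204 -4.702 3.215
v 4.611 -3.992 2.703
v 3.441 -4.733 3.524
v 3.419 -1.108 0.195
v 4.18 -1.831 0.214
v 4.903 -1.034 1.544
v 4.141 -0.312 1.525
v 4.358 -1.477 -0.095
v 5.081 -0.68 1.235
v 4.321 -1.038 -0.337
v 5.043 -0.241 0.992
v 4.077 -0.615 -0.458
v 4.799 0.181 0.872
v 3.682 -0.306 -0.429
v 4.405 0.491 0.901
v 3.227 -0.18 -0.257
v 3.949 0.616 1.073
v 2.816 -0.267 0.019
v 3.538 0.53 1.348
v 2.543 -0.547 0.335
v 3.265 0.25 1.664
v 2.47 -0.955 0.619
v 3.193 -0.158 1.948
v 2.615 -1.398 0.806
v 3.338 -0.602 2.135
v 2.944 -1.775 0.853
v 3.667 -0.979 2.182
v 3.382 -1.999 0.749
v 4.104 -1.203 2.079
v 3.828 -2.02 0.519
v 4.551 -1.223 1.848
v -3.104 -0.126 0.522
v -2.403 0.42 0.878
v -2.717 -1.26 1.502
v -2.016 -0.714 1.858
v -2.931 -0.484 2.018
v -3.171 0.217 1.412
v -1.949 -1.057 0.968
v -2.189 -0.356 0.362
v -1.69 -0.155 1.153
v -2.297 0.2 1.802
v -2.823 -1.04 0.578
v -3.43 -0.685 1.227
v -2.787 0.246 0.614
v -2.333 -1.086 1.766
v -2.87 -0.951 1.861
v -2.459 -0.63 2.07
v -3.238 0.127 0.928
v -2.827 0.448 1.137
v -3.137 -0.083 1.808
v -2.293 -1.288 1.243
v -1.882 -0.967 1.452
v -2.661 -0.21 0.31
v -2.25 0.111 0.519
v -1.983 -0.757 0.572
v -1.957 0.23 0.985
v -1.729 -0.437 1.561
v -1.69 -0.639 1.038
v -1.83 -0.227 0.681
v -2.313 0.438 1.366
v -2.086 -0.228 1.943
v -2.624 -0.093 2.037
v -2.764 0.319 1.681
v -1.894 0.1 1.528
v -3.034 -0.612 0.437
v -2.807 -1.278 1.014
v -2.356 -1.159 0.699
v -2.496 -0.747 0.343
v -3.391 -0.403 0.819
v -3.163 -1.07 1.395
v -3.29 -0.613 1.699
v -3.43 -0.201 1.342
v -3.226 -0.94 0.852
v -0.75 2.623 -0.924
v -1.712 2.411 -0.507
v -0.788 3.895 -0.365
v -1.75 3.683 0.053
v -0.27 2.237 -0.013
v -1.232 2.025 0.405
v -0.308 3.509 0.547
v -1.27 3.297 0.964
f 2 1 5
f 2 5 3
f 3 5 6
f 3 6 4
f 5 1 7
f 5 7 6
f 6 7 8
f 6 8 4
f 7 1 9
f 7 9 8
f 8 9 10
f 8 10 4
f 9 1 11
f 9 11 10
f 10 11 12
f 10 12 4
f 11 1 13
f 11 13 12
f 12 13 14
f 12 14 4
f 13 1 15
f 13 15 14
f 14 15 16
f 14 16 4
f 15 1 17
f 15 17 16
f 16 17 18
f 16 18 4
f 17 1 19
f 17 19 18
f 18 19 20
f 18 20 4
f 19 1 21
f 19 21 20
f 20 21 22
f 20 22 4
f 21 1 23
f 21 23 22
f 22 23 24
f 22 24 4
f 23 1 25
f 23 25 24
f 24 25 26
f 24 26 4
f 25 1 27
f 25 27 26
f 26 27 28
f 26 28 4
f 27 1 29
f 27 29 28
f 28 29 30
f 28 30 4
f 29 1 31
f 29 31 30
f 30 31 32
f 30 32 4
f 31 1 33
f 31 33 32
f 32 33 34
f 32 34 4
f 33 1 2
f 33 2 34
f 34 2 3
f 34 3 4
f 36 35 39
f 36 39 37
f 37 39 40
f 37 40 38
f 39 35 41
f 39 41 40
f 40 41 42
f 40 42 38
f 41 35 43
f 41 43 42
f 42 43 44
f 42 44 38
f 43 35 45
f 43 45 44
f 44 45 46
f 44 46 38
f 45 35 47
f 45 47 46
f 46 47 48
f 46 48 38
f 47 35 49
f 47 49 48
f 48 49 50
f 48 50 38
f 49 35 51
f 49 51 50
f 50 51 52
f 50 52 38
f 51 35 53
f 51 53 52
f 52 53 54
f 52 54 38
f 53 35 55
f 53 55 54
f 54 55 56
f 54 56 38
f 55 35 57
f 55 57 56
f 56 57 58
f 56 58 38
f 57 35 59
f 57 59 58
f 58 59 60
f 58 60 38
f 59 35 61
f 59 61 60
f 60 61 62
f 60 62 38
f 61 35 36
f 61 36 62
f 62 36 37
f 62 37 38
f 63 100 79
f 100 74 103
f 79 103 68
f 100 103 79
f 63 79 75
f 79 68 80
f 75 80 64
f 79 80 75
f 63 75 84
f 75 64 85
f 84 85 70
f 75 85 84
f 63 84 96
f 84 70 99
f 96 99 73
f 84 99 96
f 63 96 100
f 96 73 104
f 100 104 74
f 96 104 100
f 64 80 91
f 80 68 94
f 91 94 72
f 80 94 91
f 68 103 81
f 103 74 102
f 81 102 67
f 103 102 81
f 74 104 101
f 104 73 97
f 101 97 65
f 104 97 101
f 73 99 98
f 99 70 86
f 98 86 69
f 99 86 98
f 70 85 90
f 85 64 87
f 90 87 71
f 85 87 90
f 66 92 78
f 92 72 93
f 78 93 67
f 92 93 78
f 66 78 76
f 78 67 77
f 76 77 65
f 78 77 76
f 66 76 83
f 76 65 82
f 83 82 69
f 76 82 83
f 66 83 88
f 83 69 89
f 88 89 71
f 83 89 88
f 66 88 92
f 88 71 95
f 92 95 72
f 88 95 92
f 67 93 81
f 93 72 94
f 81 94 68
f 93 94 81
f 65 77 101
f 77 67 102
f 101 102 74
f 77 102 101
f 69 82 98
f 82 65 97
f 98 97 73
f 82 97 98
f 71 89 90
f 89 69 86
f 90 86 70
f 89 86 90
f 72 95 91
f 95 71 87
f 91 87 64
f 95 87 91
f 106 108 105
f 109 106 105
f 105 108 107
f 107 109 105
f 106 112 108
f 110 106 109
f 110 112 106
f 108 112 107
f 111 109 107
f 107 112 111
f 111 110 109
f 112 110 111



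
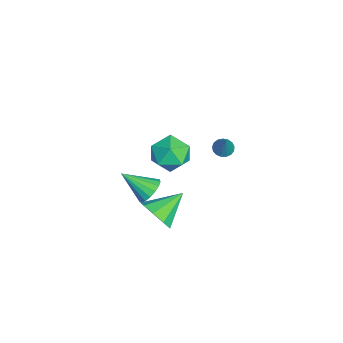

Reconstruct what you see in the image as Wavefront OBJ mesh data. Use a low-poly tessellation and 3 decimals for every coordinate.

v 0.919 1.007 2.845
v 1.375 0.895 2.579
v 1.661 1.113 4.075
v 1.358 1.153 2.567
v 1.241 1.377 2.619
v 1.049 1.517 2.723
v 0.828 1.539 2.854
v 0.628 1.44 2.984
v 0.494 1.242 3.082
v 0.458 0.99 3.125
v 0.527 0.741 3.105
v 0.686 0.554 3.025
v 0.899 0.471 2.904
v 1.116 0.51 2.769
v 1.288 0.663 2.652
v -3.231 -1.615 -0.049
v -2.647 -0.64 -0.431
v -2.653 -2.58 -1.629
v -2.069 -1.605 -2.011
v -1.675 -2.201 -1.048
v -2.033 -1.605 -0.072
v -3.267 -1.615 -1.988
v -3.625 -1.019 -1.012
v -2.669 -0.64 -1.629
v -1.686 -1.002 -1.048
v -3.614 -2.218 -1.012
v -2.631 -2.58 -0.431
v -1.945 -2.635 -3.522
v -1.361 -2.348 -2.975
v -2.275 -4.105 -2.398
v -1.706 -2.174 -2.849
v -2.106 -2.105 -2.876
v -2.469 -2.158 -3.052
v -2.712 -2.32 -3.336
v -2.779 -2.554 -3.662
v -2.655 -2.806 -3.955
v -2.369 -3.019 -4.15
v -1.985 -3.144 -4.201
v -1.592 -3.153 -4.096
v -1.28 -3.042 -3.859
v -1.12 -2.838 -3.546
v -1.149 -2.588 -3.226
v 1.76 -2.237 -1.84
v 2.388 -2.348 -0.993
v 0.78 -0.923 -0.94
v 2.658 -1.843 -1.438
v 2.508 -1.523 -2.07
v 2.007 -1.536 -2.595
v 1.391 -1.878 -2.766
v 0.948 -2.388 -2.504
v 0.884 -2.828 -1.931
v 1.23 -2.991 -1.315
v 1.824 -2.802 -0.945
f 2 1 4
f 2 4 3
f 4 1 5
f 4 5 3
f 5 1 6
f 5 6 3
f 6 1 7
f 6 7 3
f 7 1 8
f 7 8 3
f 8 1 9
f 8 9 3
f 9 1 10
f 9 10 3
f 10 1 11
f 10 11 3
f 11 1 12
f 11 12 3
f 12 1 13
f 12 13 3
f 13 1 14
f 13 14 3
f 14 1 15
f 14 15 3
f 15 1 2
f 15 2 3
f 16 27 21
f 16 21 17
f 16 17 23
f 16 23 26
f 16 26 27
f 17 21 25
f 21 27 20
f 27 26 18
f 26 23 22
f 23 17 24
f 19 25 20
f 19 20 18
f 19 18 22
f 19 22 24
f 19 24 25
f 20 25 21
f 18 20 27
f 22 18 26
f 24 22 23
f 25 24 17
f 29 28 31
f 29 31 30
f 31 28 32
f 31 32 30
f 32 28 33
f 32 33 30
f 33 28 34
f 33 34 30
f 34 28 35
f 34 35 30
f 35 28 36
f 35 36 30
f 36 28 37
f 36 37 30
f 37 28 38
f 37 38 30
f 38 28 39
f 38 39 30
f 39 28 40
f 39 40 30
f 40 28 41
f 40 41 30
f 41 28 42
f 41 42 30
f 42 28 29
f 42 29 30
f 44 43 46
f 44 46 45
f 46 43 47
f 46 47 45
f 47 43 48
f 47 48 45
f 48 43 49
f 48 49 45
f 49 43 50
f 49 50 45
f 50 43 51
f 50 51 45
f 51 43 52
f 51 52 45
f 52 43 53
f 52 53 45
f 53 43 44
f 53 44 45



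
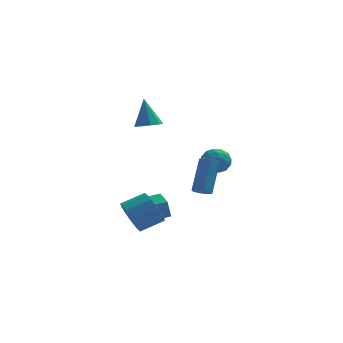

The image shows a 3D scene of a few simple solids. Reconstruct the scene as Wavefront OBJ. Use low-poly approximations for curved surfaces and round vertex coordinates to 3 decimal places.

v -3.521 -2.043 -3.283
v -2.991 -2.692 -3.916
v -1.769 -2.266 -3.33
v -2.299 -1.617 -2.697
v -3.033 -2.177 -4.203
v -1.812 -1.75 -3.618
v -3.23 -1.619 -4.198
v -2.009 -1.192 -3.613
v -3.52 -1.196 -3.903
v -2.298 -0.769 -3.317
v -3.809 -1.042 -3.41
v -2.588 -0.615 -2.825
v -4.007 -1.206 -2.877
v -2.786 -0.779 -2.292
v -4.051 -1.636 -2.473
v -2.83 -1.209 -1.888
v -3.926 -2.195 -2.326
v -2.705 -1.768 -1.741
v -3.673 -2.706 -2.482
v -2.451 -2.279 -1.897
v -3.371 -3.007 -2.893
v -2.149 -2.58 -2.308
v -3.117 -3.002 -3.427
v -1.895 -2.575 -2.842
v 0.124 0.479 0.114
v 0.904 0.819 0.249
v 0.716 -0.679 -0.389
v 1.496 -0.339 -0.254
v 1.002 -0.562 0.416
v 0.636 0.154 0.727
v 0.984 -0.014 -0.867
v 0.618 0.702 -0.556
v 1.436 0.515 -0.357
v 1.447 0.176 0.435
v 0.173 -0.036 -0.575
v 0.184 -0.375 0.217
v 0.462 0.751 0.226
v 1.158 -0.611 -0.366
v 0.867 -0.742 0.028
v 1.326 -0.542 0.107
v 0.304 0.36 0.507
v 0.763 0.56 0.586
v 0.82 -0.252 0.684
v 0.857 -0.42 -0.726
v 1.316 -0.22 -0.647
v 0.294 0.682 -0.247
v 0.753 0.882 -0.168
v 0.8 0.392 -0.824
v 1.234 0.772 -0.051
v 1.581 0.091 -0.347
v 1.28 0.282 -0.707
v 1.065 0.703 -0.524
v 1.24 0.573 0.415
v 1.588 -0.108 0.119
v 1.297 -0.239 0.513
v 1.082 0.181 0.695
v 1.552 0.394 0.058
v 0.032 0.248 -0.259
v 0.38 -0.433 -0.555
v 0.538 -0.041 -0.835
v 0.323 0.379 -0.653
v 0.039 0.049 0.207
v 0.386 -0.632 -0.089
v 0.555 -0.563 0.384
v 0.34 -0.142 0.567
v 0.068 -0.254 -0.198
v -2.377 0.293 -4.455
v -2.565 0.157 -3.349
v -2.778 1.537 -4.37
v -2.966 1.401 -3.264
v -1.514 0.559 -4.276
v -1.702 0.423 -3.17
v -1.915 1.803 -4.191
v -2.103 1.667 -3.085
v 0.092 -2.969 -1.081
v 0.603 -2.93 -1.215
v 0.979 -1.811 0.546
v 0.468 -1.851 0.681
v 0.38 -2.624 -1.361
v 0.756 -1.506 0.4
v -0.012 -2.521 -1.343
v 0.364 -1.402 0.418
v -0.343 -2.68 -1.171
v 0.033 -1.561 0.59
v -0.419 -3.009 -0.946
v -0.043 -1.89 0.815
v -0.196 -3.314 -0.8
v 0.18 -2.196 0.961
v 0.196 -3.418 -0.818
v 0.572 -2.299 0.943
v 0.527 -3.259 -0.99
v 0.903 -2.14 0.771
v -2.654 0.044 2.434
v -1.902 0.074 2.537
v -2.906 0.656 4.086
v -2.072 0.525 2.344
v -2.515 0.752 2.193
v -3.023 0.647 2.154
v -3.358 0.261 2.246
v -3.364 -0.227 2.426
v -3.037 -0.588 2.609
v -2.532 -0.653 2.71
v -2.083 -0.391 2.682
f 2 1 5
f 2 5 3
f 3 5 6
f 3 6 4
f 5 1 7
f 5 7 6
f 6 7 8
f 6 8 4
f 7 1 9
f 7 9 8
f 8 9 10
f 8 10 4
f 9 1 11
f 9 11 10
f 10 11 12
f 10 12 4
f 11 1 13
f 11 13 12
f 12 13 14
f 12 14 4
f 13 1 15
f 13 15 14
f 14 15 16
f 14 16 4
f 15 1 17
f 15 17 16
f 16 17 18
f 16 18 4
f 17 1 19
f 17 19 18
f 18 19 20
f 18 20 4
f 19 1 21
f 19 21 20
f 20 21 22
f 20 22 4
f 21 1 23
f 21 23 22
f 22 23 24
f 22 24 4
f 23 1 2
f 23 2 24
f 24 2 3
f 24 3 4
f 25 62 41
f 62 36 65
f 41 65 30
f 62 65 41
f 25 41 37
f 41 30 42
f 37 42 26
f 41 42 37
f 25 37 46
f 37 26 47
f 46 47 32
f 37 47 46
f 25 46 58
f 46 32 61
f 58 61 35
f 46 61 58
f 25 58 62
f 58 35 66
f 62 66 36
f 58 66 62
f 26 42 53
f 42 30 56
f 53 56 34
f 42 56 53
f 30 65 43
f 65 36 64
f 43 64 29
f 65 64 43
f 36 66 63
f 66 35 59
f 63 59 27
f 66 59 63
f 35 61 60
f 61 32 48
f 60 48 31
f 61 48 60
f 32 47 52
f 47 26 49
f 52 49 33
f 47 49 52
f 28 54 40
f 54 34 55
f 40 55 29
f 54 55 40
f 28 40 38
f 40 29 39
f 38 39 27
f 40 39 38
f 28 38 45
f 38 27 44
f 45 44 31
f 38 44 45
f 28 45 50
f 45 31 51
f 50 51 33
f 45 51 50
f 28 50 54
f 50 33 57
f 54 57 34
f 50 57 54
f 29 55 43
f 55 34 56
f 43 56 30
f 55 56 43
f 27 39 63
f 39 29 64
f 63 64 36
f 39 64 63
f 31 44 60
f 44 27 59
f 60 59 35
f 44 59 60
f 33 51 52
f 51 31 48
f 52 48 32
f 51 48 52
f 34 57 53
f 57 33 49
f 53 49 26
f 57 49 53
f 68 70 67
f 71 68 67
f 67 70 69
f 69 71 67
f 68 74 70
f 72 68 71
f 72 74 68
f 70 74 69
f 73 71 69
f 69 74 73
f 73 72 71
f 74 72 73
f 76 75 79
f 76 79 77
f 77 79 80
f 77 80 78
f 79 75 81
f 79 81 80
f 80 81 82
f 80 82 78
f 81 75 83
f 81 83 82
f 82 83 84
f 82 84 78
f 83 75 85
f 83 85 84
f 84 85 86
f 84 86 78
f 85 75 87
f 85 87 86
f 86 87 88
f 86 88 78
f 87 75 89
f 87 89 88
f 88 89 90
f 88 90 78
f 89 75 91
f 89 91 90
f 90 91 92
f 90 92 78
f 91 75 76
f 91 76 92
f 92 76 77
f 92 77 78
f 94 93 96
f 94 96 95
f 96 93 97
f 96 97 95
f 97 93 98
f 97 98 95
f 98 93 99
f 98 99 95
f 99 93 100
f 99 100 95
f 100 93 101
f 100 101 95
f 101 93 102
f 101 102 95
f 102 93 103
f 102 103 95
f 103 93 94
f 103 94 95



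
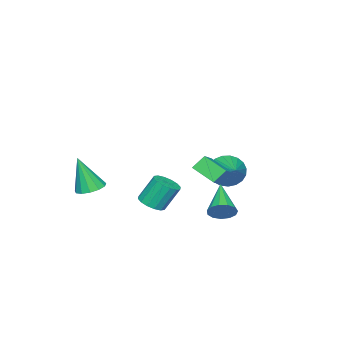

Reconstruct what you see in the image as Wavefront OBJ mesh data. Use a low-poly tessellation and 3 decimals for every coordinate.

v 3.473 -3.276 0.327
v 4.193 -3.68 0.125
v 3.707 -3.904 2.413
v 4.318 -3.234 0.246
v 4.175 -2.801 0.392
v 3.809 -2.519 0.518
v 3.336 -2.477 0.583
v 2.907 -2.69 0.567
v 2.658 -3.088 0.475
v 2.667 -3.546 0.336
v 2.933 -3.919 0.195
v 3.37 -4.087 0.095
v 3.84 -3.998 0.069
v 1.361 2.674 3.051
v 3.103 3.31 4.035
v 1.327 3.884 2.328
v 3.07 4.52 3.313
v 1.89 2.28 2.367
v 3.633 2.916 3.352
v 1.857 3.49 1.645
v 3.599 4.126 2.629
v 2.244 3.838 -0.073
v 2.648 3.882 0.593
v 0.636 2.782 0.973
v 2.399 4.244 0.575
v 2.101 4.477 0.351
v 1.848 4.507 -0.007
v 1.721 4.324 -0.386
v 1.76 3.988 -0.666
v 1.953 3.604 -0.757
v 2.238 3.294 -0.631
v 2.526 3.157 -0.328
v 2.723 3.236 0.056
v 2.769 3.507 0.4
v 3.229 0.277 0.03
v 3.81 0.811 -0.002
v 3.313 1.437 1.419
v 2.731 0.903 1.45
v 3.493 0.988 -0.191
v 2.996 1.614 1.23
v 3.106 0.975 -0.32
v 2.608 1.6 1.1
v 2.751 0.774 -0.356
v 2.254 1.4 1.064
v 2.524 0.441 -0.289
v 2.027 1.066 1.132
v 2.486 0.063 -0.136
v 1.989 0.689 1.285
v 2.647 -0.257 0.061
v 2.15 0.369 1.482
v 2.964 -0.434 0.25
v 2.467 0.192 1.671
v 3.352 -0.42 0.38
v 2.854 0.205 1.8
v 3.706 -0.22 0.416
v 3.209 0.406 1.836
v 3.933 0.114 0.348
v 3.436 0.739 1.769
v 3.971 0.491 0.195
v 3.474 1.117 1.616
v -1.961 1.651 0.621
v -1.362 1.588 -0.227
v -0.519 2.989 1.539
v -1.615 1.925 -0.321
v -1.928 2.215 -0.252
v -2.247 2.408 -0.032
v -2.516 2.47 0.3
v -2.689 2.39 0.689
v -2.737 2.183 1.065
v -2.65 1.883 1.365
v -2.444 1.544 1.536
v -2.154 1.223 1.549
v -1.831 0.976 1.401
v -1.531 0.846 1.119
v -1.304 0.855 0.75
v -1.192 1.002 0.36
v -1.212 1.261 0.014
f 2 1 4
f 2 4 3
f 4 1 5
f 4 5 3
f 5 1 6
f 5 6 3
f 6 1 7
f 6 7 3
f 7 1 8
f 7 8 3
f 8 1 9
f 8 9 3
f 9 1 10
f 9 10 3
f 10 1 11
f 10 11 3
f 11 1 12
f 11 12 3
f 12 1 13
f 12 13 3
f 13 1 2
f 13 2 3
f 15 17 14
f 18 15 14
f 14 17 16
f 16 18 14
f 15 21 17
f 19 15 18
f 19 21 15
f 17 21 16
f 20 18 16
f 16 21 20
f 20 19 18
f 21 19 20
f 23 22 25
f 23 25 24
f 25 22 26
f 25 26 24
f 26 22 27
f 26 27 24
f 27 22 28
f 27 28 24
f 28 22 29
f 28 29 24
f 29 22 30
f 29 30 24
f 30 22 31
f 30 31 24
f 31 22 32
f 31 32 24
f 32 22 33
f 32 33 24
f 33 22 34
f 33 34 24
f 34 22 23
f 34 23 24
f 36 35 39
f 36 39 37
f 37 39 40
f 37 40 38
f 39 35 41
f 39 41 40
f 40 41 42
f 40 42 38
f 41 35 43
f 41 43 42
f 42 43 44
f 42 44 38
f 43 35 45
f 43 45 44
f 44 45 46
f 44 46 38
f 45 35 47
f 45 47 46
f 46 47 48
f 46 48 38
f 47 35 49
f 47 49 48
f 48 49 50
f 48 50 38
f 49 35 51
f 49 51 50
f 50 51 52
f 50 52 38
f 51 35 53
f 51 53 52
f 52 53 54
f 52 54 38
f 53 35 55
f 53 55 54
f 54 55 56
f 54 56 38
f 55 35 57
f 55 57 56
f 56 57 58
f 56 58 38
f 57 35 59
f 57 59 58
f 58 59 60
f 58 60 38
f 59 35 36
f 59 36 60
f 60 36 37
f 60 37 38
f 62 61 64
f 62 64 63
f 64 61 65
f 64 65 63
f 65 61 66
f 65 66 63
f 66 61 67
f 66 67 63
f 67 61 68
f 67 68 63
f 68 61 69
f 68 69 63
f 69 61 70
f 69 70 63
f 70 61 71
f 70 71 63
f 71 61 72
f 71 72 63
f 72 61 73
f 72 73 63
f 73 61 74
f 73 74 63
f 74 61 75
f 74 75 63
f 75 61 76
f 75 76 63
f 76 61 77
f 76 77 63
f 77 61 62
f 77 62 63



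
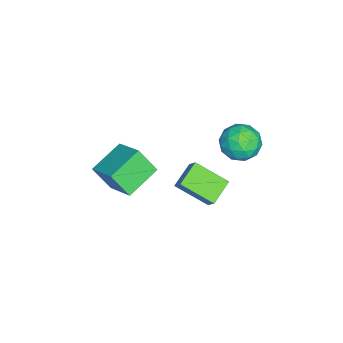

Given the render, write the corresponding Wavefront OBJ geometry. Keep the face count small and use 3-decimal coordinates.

v -0.775 2.587 -3.811
v -0.993 0.81 -2.792
v -0.224 3.009 -2.958
v -0.442 1.232 -1.938
v 0.522 2.088 -4.402
v 0.304 0.311 -3.382
v 1.073 2.51 -3.548
v 0.855 0.733 -2.529
v 1.276 -2.736 -3.196
v 1.231 -3.685 -1.823
v -0.372 -1.708 -2.541
v -0.417 -2.657 -1.167
v 2.417 -1.483 -2.293
v 2.372 -2.432 -0.919
v 0.769 -0.455 -1.637
v 0.724 -1.404 -0.264
v 0.075 4.471 1.353
v 0.733 3.567 1.554
v -0.773 3.553 0.006
v -0.115 2.649 0.207
v -0.899 2.961 0.967
v -0.375 3.529 1.8
v 0.335 3.591 -0.24
v 0.859 4.159 0.593
v 0.894 3.024 0.57
v 0.131 2.634 1.316
v -0.171 4.486 0.244
v -0.934 4.096 0.99
v 0.479 4.1 1.572
v -0.519 3.02 -0.012
v -0.979 3.204 0.435
v -0.593 2.673 0.553
v -0.173 4.077 1.716
v 0.214 3.546 1.834
v -0.745 3.189 1.489
v -0.254 3.574 -0.274
v 0.133 3.043 -0.156
v 0.553 4.447 1.007
v 0.939 3.916 1.125
v 0.705 3.931 0.071
v 0.96 3.249 1.111
v 0.461 2.71 0.32
v 0.726 3.263 0.057
v 1.034 3.597 0.546
v 0.512 3.02 1.55
v 0.013 2.481 0.758
v -0.448 2.664 1.205
v -0.139 2.998 1.694
v 0.606 2.701 0.971
v -0.053 4.639 0.802
v -0.552 4.1 0.01
v 0.099 4.122 -0.134
v 0.408 4.456 0.355
v -0.501 4.41 1.24
v -1 3.871 0.449
v -1.074 3.523 1.014
v -0.766 3.857 1.503
v -0.646 4.419 0.589
f 2 4 1
f 5 2 1
f 1 4 3
f 3 5 1
f 2 8 4
f 6 2 5
f 6 8 2
f 4 8 3
f 7 5 3
f 3 8 7
f 7 6 5
f 8 6 7
f 10 12 9
f 13 10 9
f 9 12 11
f 11 13 9
f 10 16 12
f 14 10 13
f 14 16 10
f 12 16 11
f 15 13 11
f 11 16 15
f 15 14 13
f 16 14 15
f 17 54 33
f 54 28 57
f 33 57 22
f 54 57 33
f 17 33 29
f 33 22 34
f 29 34 18
f 33 34 29
f 17 29 38
f 29 18 39
f 38 39 24
f 29 39 38
f 17 38 50
f 38 24 53
f 50 53 27
f 38 53 50
f 17 50 54
f 50 27 58
f 54 58 28
f 50 58 54
f 18 34 45
f 34 22 48
f 45 48 26
f 34 48 45
f 22 57 35
f 57 28 56
f 35 56 21
f 57 56 35
f 28 58 55
f 58 27 51
f 55 51 19
f 58 51 55
f 27 53 52
f 53 24 40
f 52 40 23
f 53 40 52
f 24 39 44
f 39 18 41
f 44 41 25
f 39 41 44
f 20 46 32
f 46 26 47
f 32 47 21
f 46 47 32
f 20 32 30
f 32 21 31
f 30 31 19
f 32 31 30
f 20 30 37
f 30 19 36
f 37 36 23
f 30 36 37
f 20 37 42
f 37 23 43
f 42 43 25
f 37 43 42
f 20 42 46
f 42 25 49
f 46 49 26
f 42 49 46
f 21 47 35
f 47 26 48
f 35 48 22
f 47 48 35
f 19 31 55
f 31 21 56
f 55 56 28
f 31 56 55
f 23 36 52
f 36 19 51
f 52 51 27
f 36 51 52
f 25 43 44
f 43 23 40
f 44 40 24
f 43 40 44
f 26 49 45
f 49 25 41
f 45 41 18
f 49 41 45



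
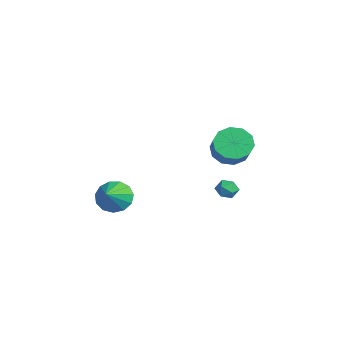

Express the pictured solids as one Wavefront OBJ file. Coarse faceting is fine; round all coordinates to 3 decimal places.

v -2.793 -3.397 -3.4
v -2.13 -3.088 -4.037
v -1.627 -4.123 -2.54
v -2.17 -2.699 -3.655
v -2.407 -2.532 -3.192
v -2.767 -2.639 -2.795
v -3.135 -2.988 -2.59
v -3.394 -3.466 -2.642
v -3.463 -3.922 -2.934
v -3.318 -4.212 -3.375
v -3.007 -4.243 -3.823
v -2.628 -4.006 -4.137
v -2.301 -3.575 -4.217
v -4.162 2.938 -1.643
v -3.524 2.934 -2.452
v -2.2 2.657 -1.406
v -2.838 2.662 -0.597
v -3.568 3.532 -2.239
v -2.243 3.256 -1.193
v -3.838 3.904 -1.798
v -2.514 3.627 -0.752
v -4.232 3.906 -1.298
v -2.908 3.63 -0.252
v -4.6 3.539 -0.93
v -3.275 3.263 0.116
v -4.8 2.943 -0.834
v -3.476 2.666 0.212
v -4.757 2.344 -1.047
v -3.432 2.068 -0.001
v -4.486 1.973 -1.488
v -3.162 1.696 -0.442
v -4.092 1.97 -1.988
v -2.768 1.694 -0.942
v -3.725 2.337 -2.356
v -2.4 2.061 -1.31
v -2.776 2.046 -3.402
v -2.473 2.497 -3.741
v -1.867 1.723 -3.019
v -1.564 2.174 -3.358
v -1.938 2.341 -2.865
v -2.5 2.541 -3.102
v -1.84 1.679 -3.658
v -2.402 1.879 -3.895
v -1.894 2.271 -3.9
v -1.955 2.68 -3.41
v -2.385 1.54 -3.35
v -2.446 1.949 -2.86
f 2 1 4
f 2 4 3
f 4 1 5
f 4 5 3
f 5 1 6
f 5 6 3
f 6 1 7
f 6 7 3
f 7 1 8
f 7 8 3
f 8 1 9
f 8 9 3
f 9 1 10
f 9 10 3
f 10 1 11
f 10 11 3
f 11 1 12
f 11 12 3
f 12 1 13
f 12 13 3
f 13 1 2
f 13 2 3
f 15 14 18
f 15 18 16
f 16 18 19
f 16 19 17
f 18 14 20
f 18 20 19
f 19 20 21
f 19 21 17
f 20 14 22
f 20 22 21
f 21 22 23
f 21 23 17
f 22 14 24
f 22 24 23
f 23 24 25
f 23 25 17
f 24 14 26
f 24 26 25
f 25 26 27
f 25 27 17
f 26 14 28
f 26 28 27
f 27 28 29
f 27 29 17
f 28 14 30
f 28 30 29
f 29 30 31
f 29 31 17
f 30 14 32
f 30 32 31
f 31 32 33
f 31 33 17
f 32 14 34
f 32 34 33
f 33 34 35
f 33 35 17
f 34 14 15
f 34 15 35
f 35 15 16
f 35 16 17
f 36 47 41
f 36 41 37
f 36 37 43
f 36 43 46
f 36 46 47
f 37 41 45
f 41 47 40
f 47 46 38
f 46 43 42
f 43 37 44
f 39 45 40
f 39 40 38
f 39 38 42
f 39 42 44
f 39 44 45
f 40 45 41
f 38 40 47
f 42 38 46
f 44 42 43
f 45 44 37



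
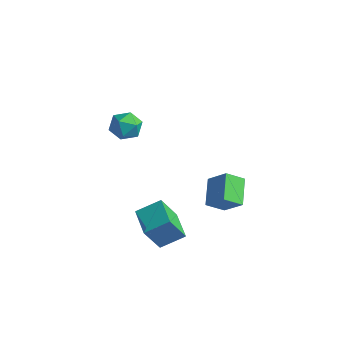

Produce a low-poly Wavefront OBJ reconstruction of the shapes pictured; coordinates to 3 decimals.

v -3.566 -3 2.657
v -3.068 -2.736 3.494
v -3.972 -4.424 3.346
v -3.474 -4.16 4.183
v -4.326 -3.681 3.932
v -4.075 -2.801 3.506
v -2.965 -4.359 3.334
v -2.714 -3.479 2.908
v -2.696 -3.576 3.913
v -3.537 -3.158 4.282
v -3.503 -4.002 2.558
v -4.344 -3.584 2.927
v -0.221 -4.492 -4.546
v -0.482 -5.479 -2.745
v -1.74 -3.537 -4.243
v -2.002 -4.524 -2.442
v 0.642 -3.356 -3.798
v 0.38 -4.343 -1.997
v -0.878 -2.401 -3.495
v -1.139 -3.388 -1.694
v 0.4 0.077 -3.027
v -0.581 1.393 -2.152
v -0.805 -0.079 -4.144
v -1.786 1.237 -3.268
v 0.986 1.023 -3.792
v 0.005 2.339 -2.916
v -0.219 0.867 -4.908
v -1.2 2.183 -4.033
f 1 12 6
f 1 6 2
f 1 2 8
f 1 8 11
f 1 11 12
f 2 6 10
f 6 12 5
f 12 11 3
f 11 8 7
f 8 2 9
f 4 10 5
f 4 5 3
f 4 3 7
f 4 7 9
f 4 9 10
f 5 10 6
f 3 5 12
f 7 3 11
f 9 7 8
f 10 9 2
f 14 16 13
f 17 14 13
f 13 16 15
f 15 17 13
f 14 20 16
f 18 14 17
f 18 20 14
f 16 20 15
f 19 17 15
f 15 20 19
f 19 18 17
f 20 18 19
f 22 24 21
f 25 22 21
f 21 24 23
f 23 25 21
f 22 28 24
f 26 22 25
f 26 28 22
f 24 28 23
f 27 25 23
f 23 28 27
f 27 26 25
f 28 26 27



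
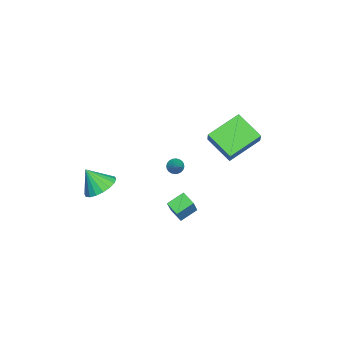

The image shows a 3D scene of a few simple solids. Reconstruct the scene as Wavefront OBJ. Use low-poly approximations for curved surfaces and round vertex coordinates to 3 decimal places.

v -0.288 2.05 1.83
v -1.488 3.596 2.591
v 0.773 3.272 1.02
v -0.427 4.818 1.781
v 0.407 2.102 2.819
v -0.793 3.648 3.58
v 1.468 3.324 2.009
v 0.268 4.87 2.77
v 3.377 -3.26 0.807
v 4.331 -3.374 0.941
v 3.123 -4.04 1.953
v 4.245 -3.016 1.165
v 3.987 -2.706 1.319
v 3.608 -2.505 1.371
v 3.183 -2.455 1.311
v 2.797 -2.564 1.151
v 2.526 -2.81 0.923
v 2.424 -3.146 0.672
v 2.51 -3.505 0.448
v 2.768 -3.815 0.294
v 3.147 -4.015 0.242
v 3.572 -4.066 0.302
v 3.958 -3.957 0.462
v 4.229 -3.71 0.69
v -4.116 0.078 -4.011
v -3.764 -0.129 -4.333
v -3.244 0.442 -3.289
v -3.78 0.059 -4.408
v -3.847 0.25 -4.422
v -3.956 0.414 -4.374
v -4.089 0.528 -4.271
v -4.226 0.573 -4.128
v -4.346 0.542 -3.968
v -4.431 0.441 -3.814
v -4.469 0.285 -3.69
v -4.452 0.097 -3.615
v -4.385 -0.094 -3.601
v -4.277 -0.258 -3.649
v -4.144 -0.372 -3.752
v -4.007 -0.417 -3.894
v -3.886 -0.386 -4.055
v -3.801 -0.285 -4.209
v 0.715 1.056 -2.486
v 1.867 0.929 -0.82
v 1.269 1.619 -2.826
v 2.421 1.492 -1.16
v 1.279 0.228 -2.94
v 2.431 0.101 -1.274
v 1.833 0.791 -3.28
v 2.985 0.664 -1.614
f 2 4 1
f 5 2 1
f 1 4 3
f 3 5 1
f 2 8 4
f 6 2 5
f 6 8 2
f 4 8 3
f 7 5 3
f 3 8 7
f 7 6 5
f 8 6 7
f 10 9 12
f 10 12 11
f 12 9 13
f 12 13 11
f 13 9 14
f 13 14 11
f 14 9 15
f 14 15 11
f 15 9 16
f 15 16 11
f 16 9 17
f 16 17 11
f 17 9 18
f 17 18 11
f 18 9 19
f 18 19 11
f 19 9 20
f 19 20 11
f 20 9 21
f 20 21 11
f 21 9 22
f 21 22 11
f 22 9 23
f 22 23 11
f 23 9 24
f 23 24 11
f 24 9 10
f 24 10 11
f 26 25 28
f 26 28 27
f 28 25 29
f 28 29 27
f 29 25 30
f 29 30 27
f 30 25 31
f 30 31 27
f 31 25 32
f 31 32 27
f 32 25 33
f 32 33 27
f 33 25 34
f 33 34 27
f 34 25 35
f 34 35 27
f 35 25 36
f 35 36 27
f 36 25 37
f 36 37 27
f 37 25 38
f 37 38 27
f 38 25 39
f 38 39 27
f 39 25 40
f 39 40 27
f 40 25 41
f 40 41 27
f 41 25 42
f 41 42 27
f 42 25 26
f 42 26 27
f 44 46 43
f 47 44 43
f 43 46 45
f 45 47 43
f 44 50 46
f 48 44 47
f 48 50 44
f 46 50 45
f 49 47 45
f 45 50 49
f 49 48 47
f 50 48 49

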